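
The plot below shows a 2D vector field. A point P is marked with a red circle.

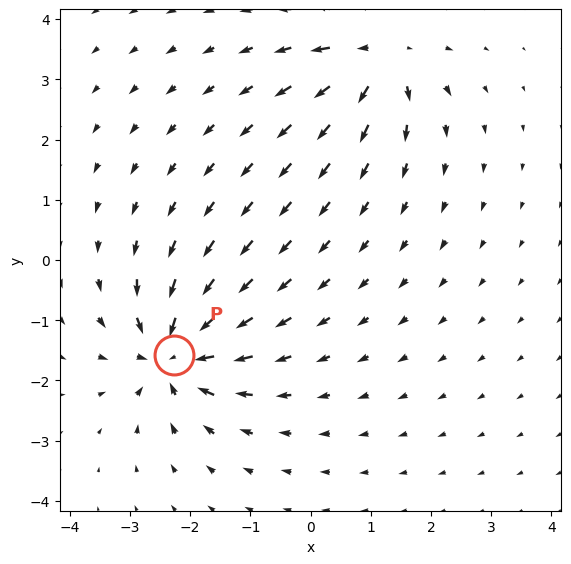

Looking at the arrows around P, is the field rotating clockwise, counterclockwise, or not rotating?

Near P at (-2.3, -1.6) the arrows show no circulation. The curl there is ≈0.

not rotating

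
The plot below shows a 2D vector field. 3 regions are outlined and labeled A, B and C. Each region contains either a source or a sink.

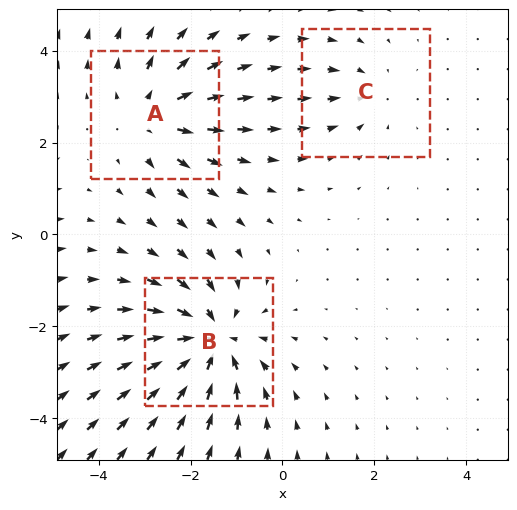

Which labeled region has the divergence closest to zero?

Divergence at each region's feature centre — A: about +3, B: about -5, C: about -2. Region C is closest to zero.

C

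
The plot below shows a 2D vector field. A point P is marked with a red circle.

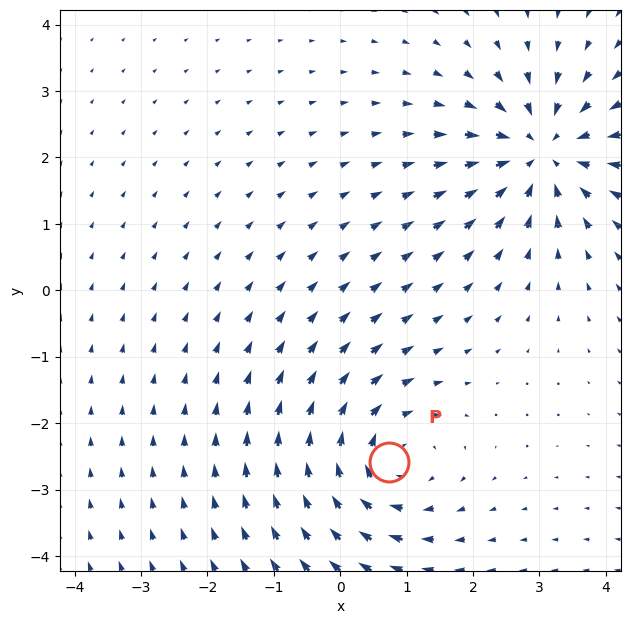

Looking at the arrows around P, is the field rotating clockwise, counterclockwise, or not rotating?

clockwise

Near P at (0.7, -2.6) the arrows circulate clockwise. The curl (z-component) there is about -3; negative curl means clockwise rotation.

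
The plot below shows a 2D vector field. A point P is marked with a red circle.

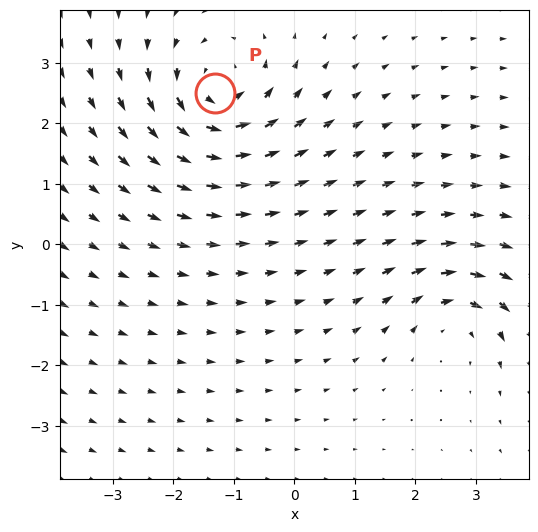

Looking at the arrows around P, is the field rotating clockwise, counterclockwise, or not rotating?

Near P at (-1.3, 2.5) the arrows circulate counterclockwise. The curl (z-component) there is about +5; positive curl means counterclockwise rotation.

counterclockwise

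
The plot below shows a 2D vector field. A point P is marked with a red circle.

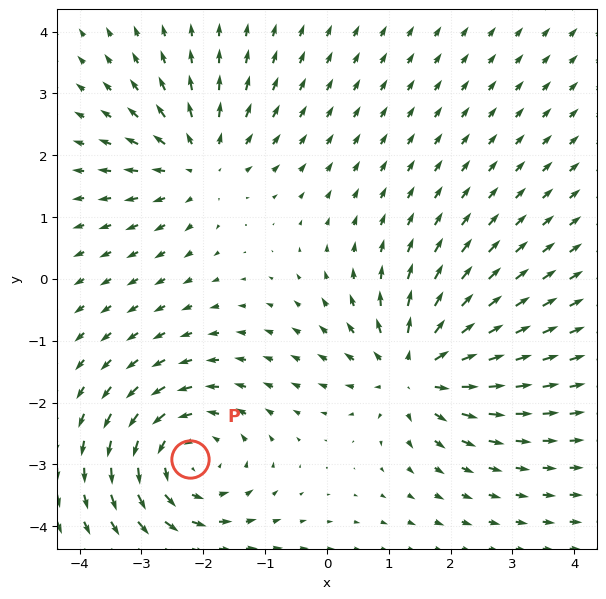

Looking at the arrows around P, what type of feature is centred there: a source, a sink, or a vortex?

At P (-2.2, -2.9) the arrows circulate counterclockwise. Divergence ≈0, curl about +4 — near-zero divergence with nonzero curl is a vortex.

vortex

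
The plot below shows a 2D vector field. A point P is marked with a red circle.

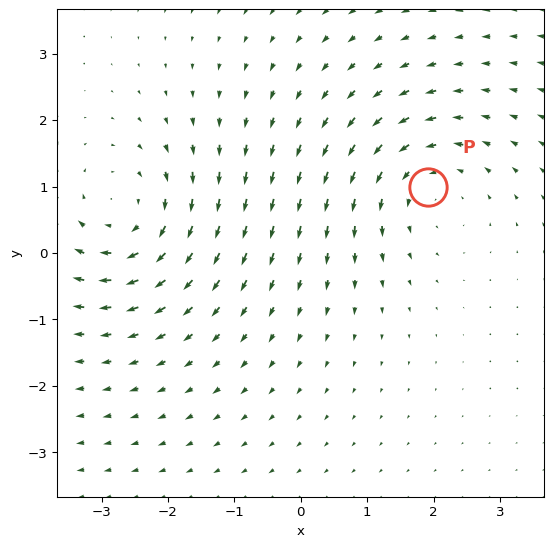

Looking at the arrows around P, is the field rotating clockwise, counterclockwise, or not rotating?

counterclockwise

Near P at (1.9, 1.0) the arrows circulate counterclockwise. The curl (z-component) there is about +4; positive curl means counterclockwise rotation.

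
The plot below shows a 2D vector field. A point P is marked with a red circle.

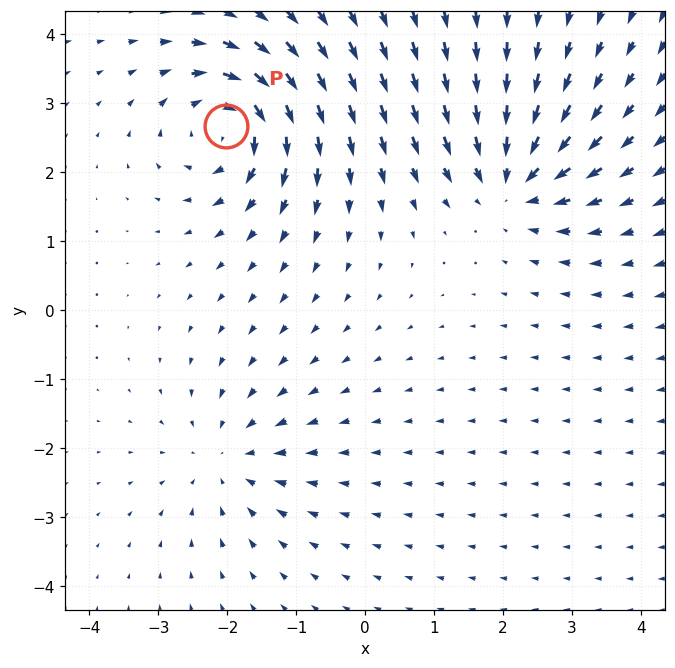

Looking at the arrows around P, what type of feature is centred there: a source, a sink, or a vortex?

vortex

At P (-2.0, 2.7) the arrows circulate clockwise. Divergence ≈0, curl about -6 — near-zero divergence with nonzero curl is a vortex.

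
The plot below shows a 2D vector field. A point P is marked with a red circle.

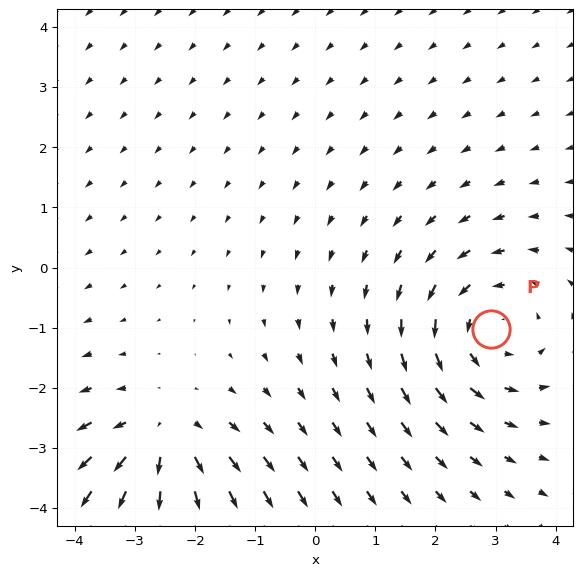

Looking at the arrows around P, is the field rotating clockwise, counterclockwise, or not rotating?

Near P at (2.9, -1.0) the arrows circulate counterclockwise. The curl (z-component) there is about +4; positive curl means counterclockwise rotation.

counterclockwise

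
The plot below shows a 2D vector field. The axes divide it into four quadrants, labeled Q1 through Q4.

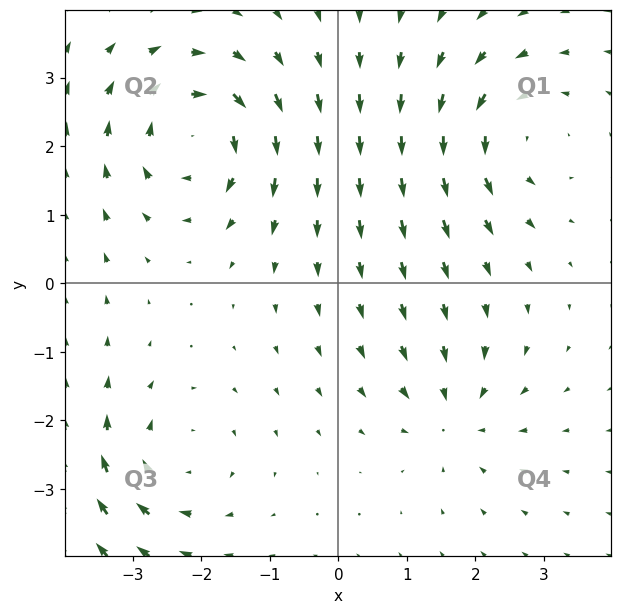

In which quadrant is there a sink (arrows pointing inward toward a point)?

Q4

The sink sits at approximately (1.7, -1.9), which lies in quadrant Q4. The divergence there is about -3, negative as expected for a sink.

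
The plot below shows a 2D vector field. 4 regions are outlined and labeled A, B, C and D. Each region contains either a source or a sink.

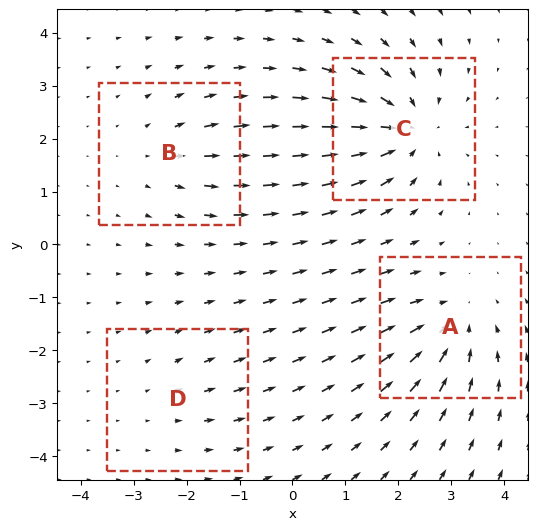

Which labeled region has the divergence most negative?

Divergence at each region's feature centre — A: about -4, B: about +3, C: about -6, D: about +2. Region C is most negative.

C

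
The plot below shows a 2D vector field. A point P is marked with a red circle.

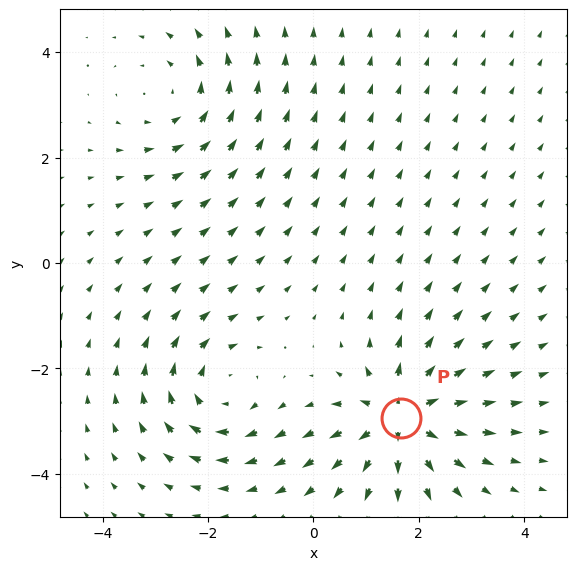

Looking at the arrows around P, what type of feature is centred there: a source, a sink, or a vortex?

source

At P (1.7, -2.9) the arrows spread outward. Divergence about +6, curl ≈0 — positive divergence with near-zero curl is a source.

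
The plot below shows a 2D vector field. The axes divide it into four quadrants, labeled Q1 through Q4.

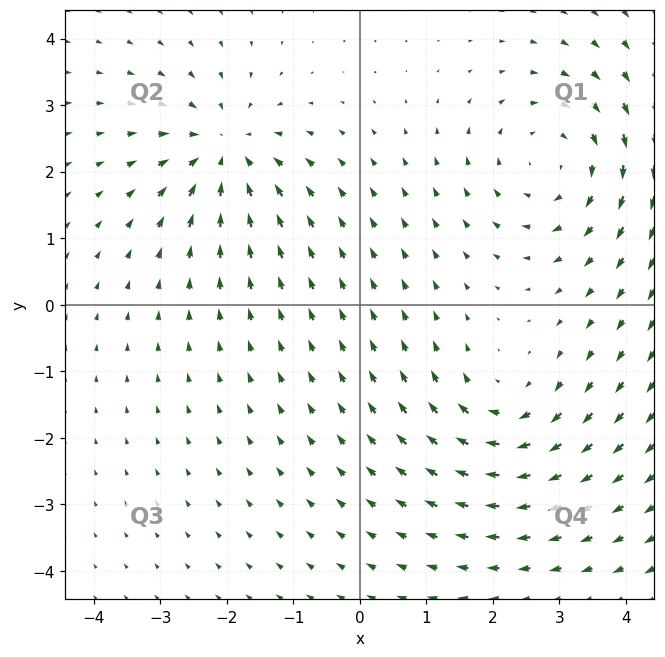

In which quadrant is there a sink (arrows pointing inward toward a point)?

The sink sits at approximately (-2.0, 2.3), which lies in quadrant Q2. The divergence there is about -5, negative as expected for a sink.

Q2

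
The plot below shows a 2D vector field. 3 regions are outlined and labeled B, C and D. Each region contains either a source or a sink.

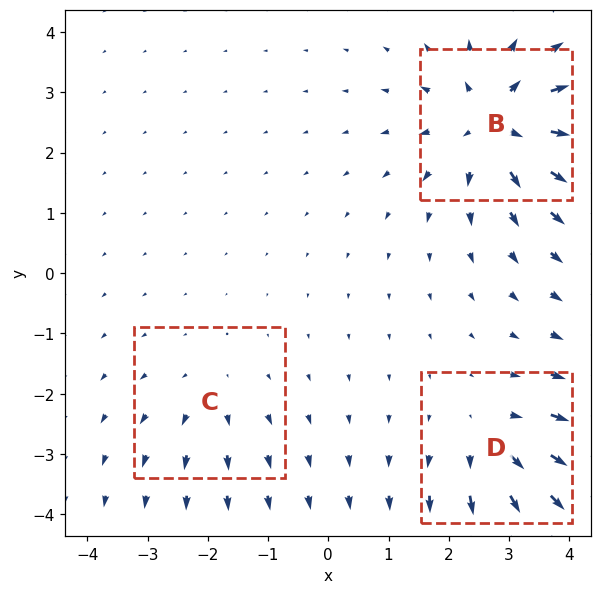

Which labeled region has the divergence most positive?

Divergence at each region's feature centre — B: about +5, C: about +2, D: about +4. Region B is most positive.

B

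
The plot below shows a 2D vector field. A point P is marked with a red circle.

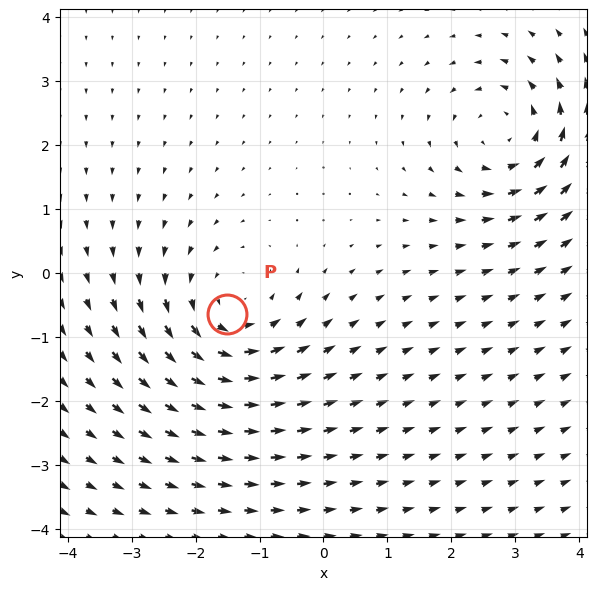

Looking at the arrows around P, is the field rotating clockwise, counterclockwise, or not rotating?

counterclockwise

Near P at (-1.5, -0.6) the arrows circulate counterclockwise. The curl (z-component) there is about +3; positive curl means counterclockwise rotation.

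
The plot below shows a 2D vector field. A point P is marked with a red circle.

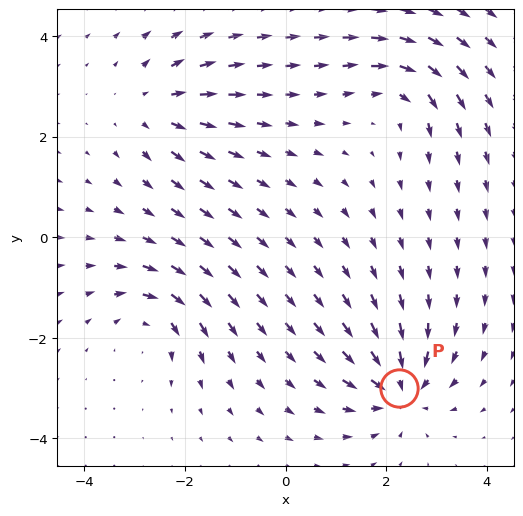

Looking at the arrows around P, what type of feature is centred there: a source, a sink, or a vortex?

At P (2.3, -3.0) the arrows converge inward. Divergence about -7, curl ≈0 — negative divergence with near-zero curl is a sink.

sink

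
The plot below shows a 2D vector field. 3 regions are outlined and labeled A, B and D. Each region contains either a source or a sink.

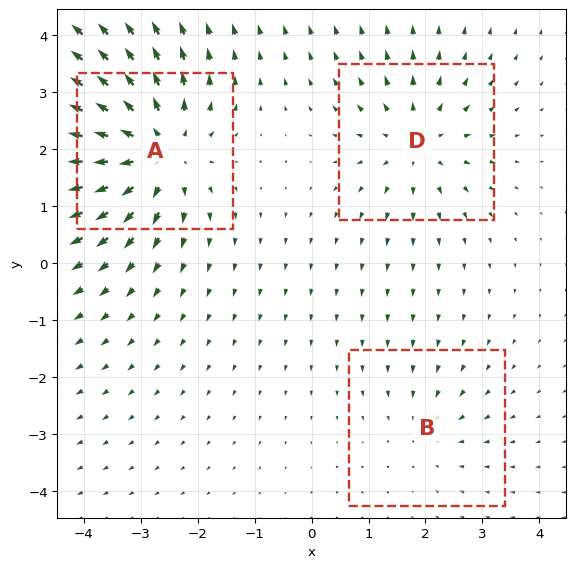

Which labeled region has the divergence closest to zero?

B

Divergence at each region's feature centre — A: about +6, B: about -2, D: about +3. Region B is closest to zero.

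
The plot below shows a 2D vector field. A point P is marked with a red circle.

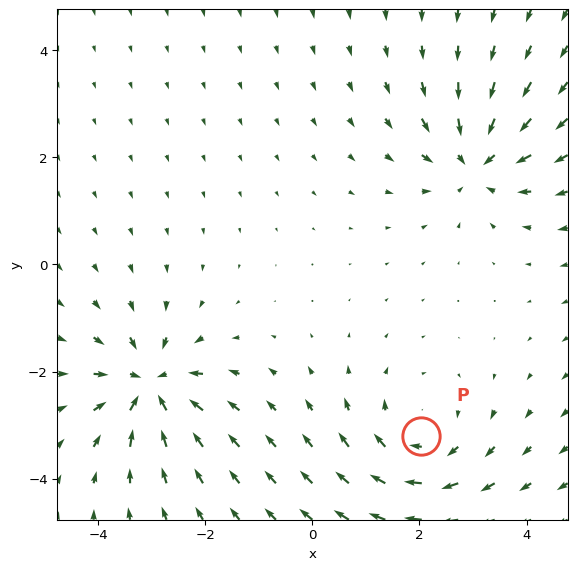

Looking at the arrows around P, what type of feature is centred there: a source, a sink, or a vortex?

At P (2.0, -3.2) the arrows circulate clockwise. Divergence ≈0, curl about -4 — near-zero divergence with nonzero curl is a vortex.

vortex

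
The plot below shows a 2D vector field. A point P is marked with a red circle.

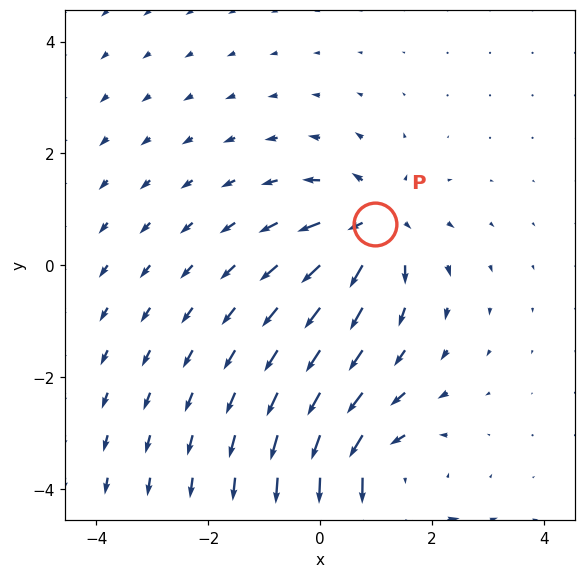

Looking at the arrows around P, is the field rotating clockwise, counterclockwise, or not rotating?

Near P at (1.0, 0.7) the arrows show no circulation. The curl there is ≈0.

not rotating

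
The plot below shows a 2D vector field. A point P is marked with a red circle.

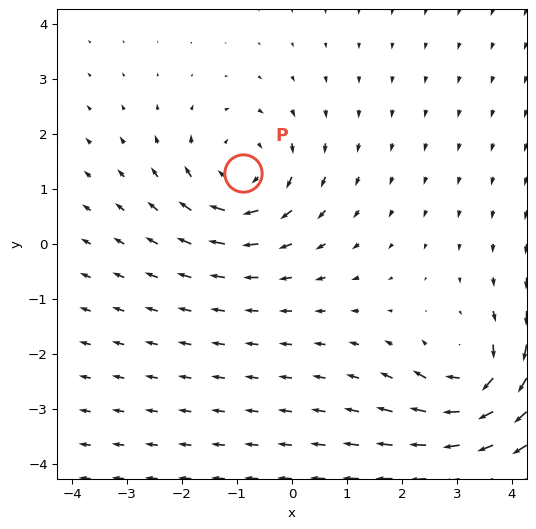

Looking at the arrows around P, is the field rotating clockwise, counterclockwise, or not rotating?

clockwise

Near P at (-0.9, 1.3) the arrows circulate clockwise. The curl (z-component) there is about -4; negative curl means clockwise rotation.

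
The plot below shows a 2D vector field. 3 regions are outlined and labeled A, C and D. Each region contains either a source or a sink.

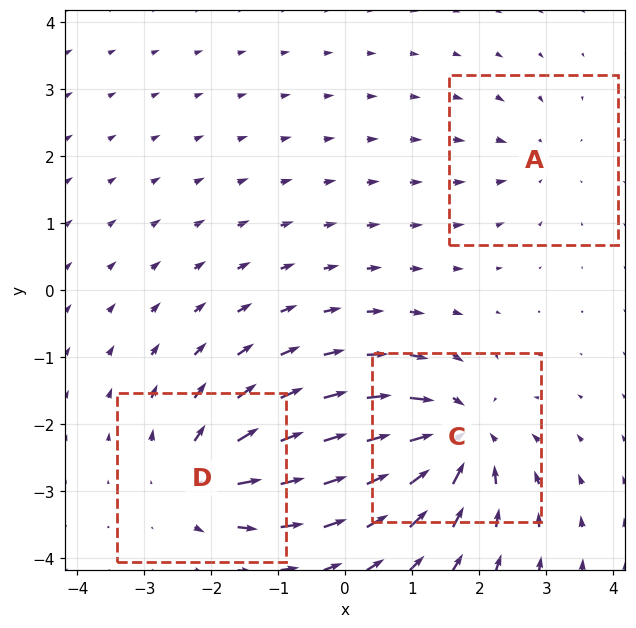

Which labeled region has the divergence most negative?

C

Divergence at each region's feature centre — A: about -2, C: about -6, D: about +4. Region C is most negative.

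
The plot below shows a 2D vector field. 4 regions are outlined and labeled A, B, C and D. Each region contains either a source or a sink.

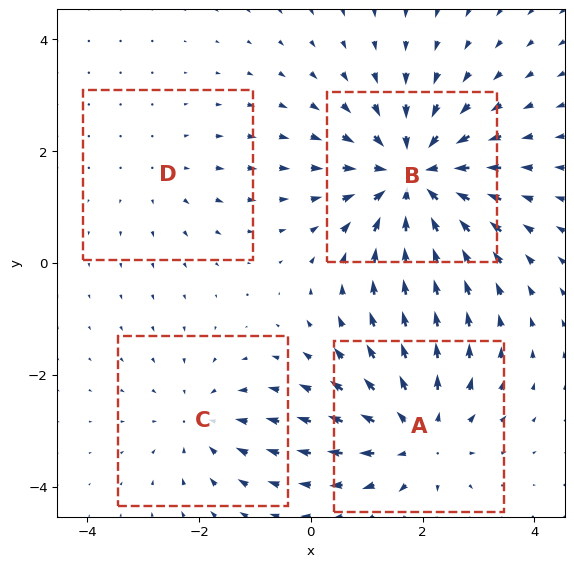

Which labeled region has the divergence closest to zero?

D

Divergence at each region's feature centre — A: about +5, B: about -6, C: about -3, D: about +2. Region D is closest to zero.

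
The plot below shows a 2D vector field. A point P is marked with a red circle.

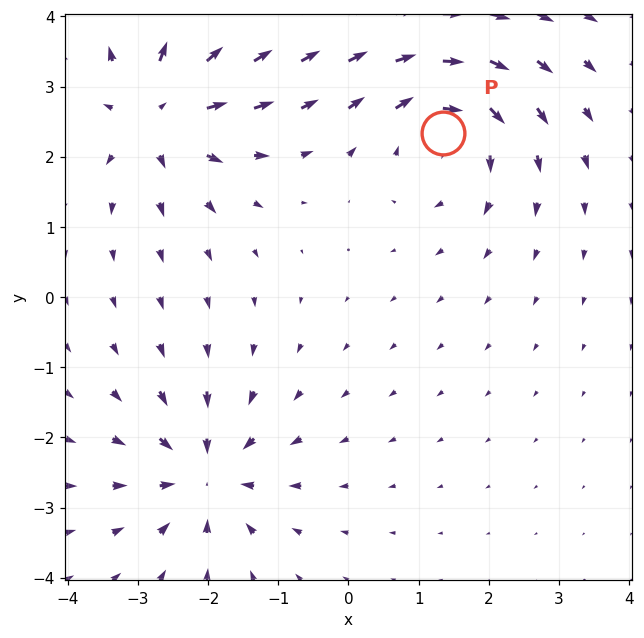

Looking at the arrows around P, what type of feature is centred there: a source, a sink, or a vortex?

At P (1.4, 2.3) the arrows circulate clockwise. Divergence ≈0, curl about -4 — near-zero divergence with nonzero curl is a vortex.

vortex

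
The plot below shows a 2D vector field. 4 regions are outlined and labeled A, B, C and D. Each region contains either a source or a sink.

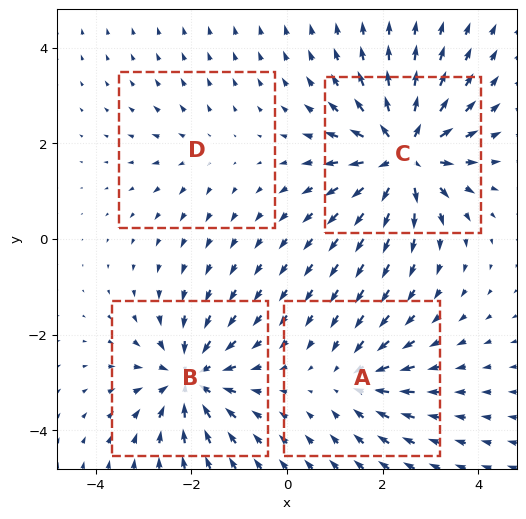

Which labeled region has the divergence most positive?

C

Divergence at each region's feature centre — A: about -4, B: about -6, C: about +8, D: about +2. Region C is most positive.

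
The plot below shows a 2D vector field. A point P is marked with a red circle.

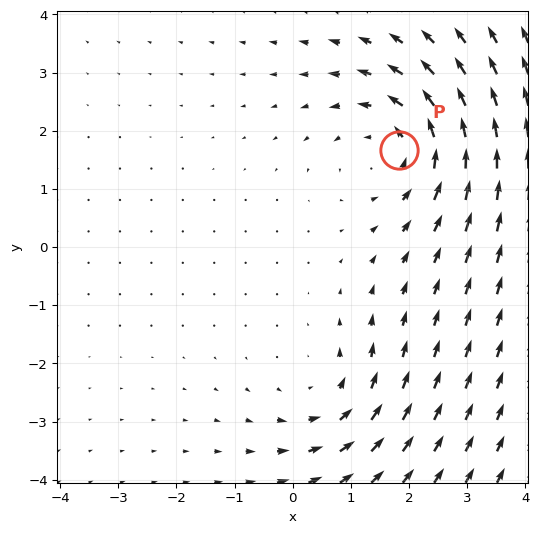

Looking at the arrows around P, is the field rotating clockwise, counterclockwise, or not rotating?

Near P at (1.8, 1.7) the arrows circulate counterclockwise. The curl (z-component) there is about +3; positive curl means counterclockwise rotation.

counterclockwise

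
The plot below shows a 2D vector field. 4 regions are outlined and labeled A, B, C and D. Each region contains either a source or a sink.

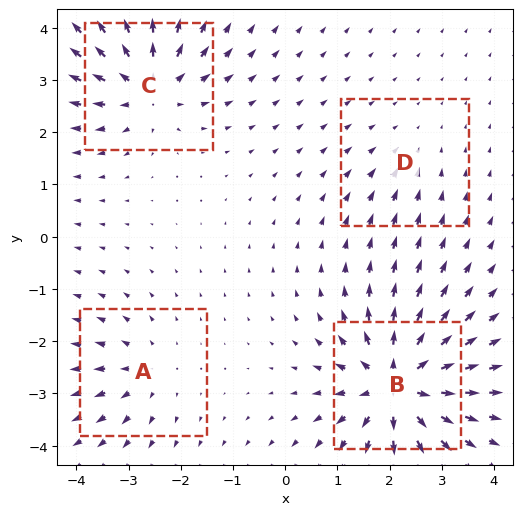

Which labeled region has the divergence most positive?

Divergence at each region's feature centre — A: about +4, B: about +9, C: about +6, D: about -2. Region B is most positive.

B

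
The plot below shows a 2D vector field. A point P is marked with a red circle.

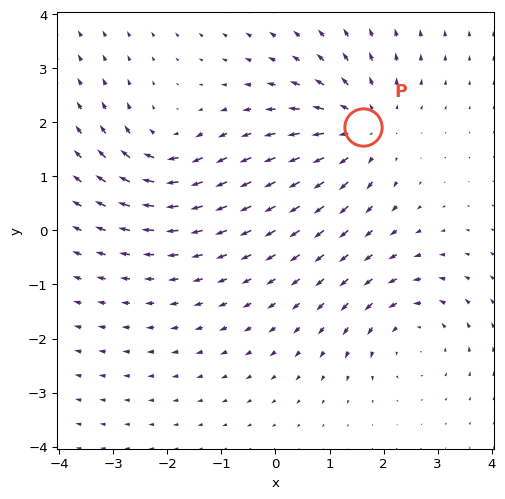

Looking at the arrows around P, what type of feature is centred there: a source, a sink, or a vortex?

At P (1.6, 1.9) the arrows spread outward. Divergence about +4, curl ≈0 — positive divergence with near-zero curl is a source.

source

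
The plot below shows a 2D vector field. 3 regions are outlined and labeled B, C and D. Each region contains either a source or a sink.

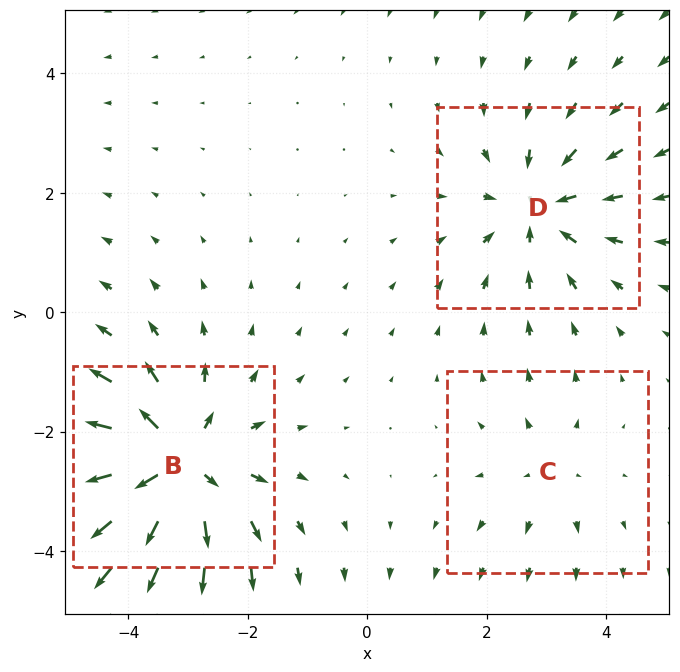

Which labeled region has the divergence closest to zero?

C

Divergence at each region's feature centre — B: about +5, C: about +2, D: about -3. Region C is closest to zero.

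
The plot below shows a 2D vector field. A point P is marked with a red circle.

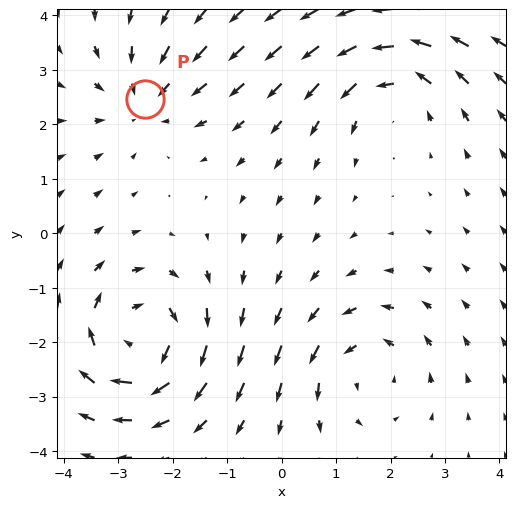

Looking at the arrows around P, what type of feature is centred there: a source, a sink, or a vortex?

At P (-2.5, 2.5) the arrows converge inward. Divergence about -2, curl ≈0 — negative divergence with near-zero curl is a sink.

sink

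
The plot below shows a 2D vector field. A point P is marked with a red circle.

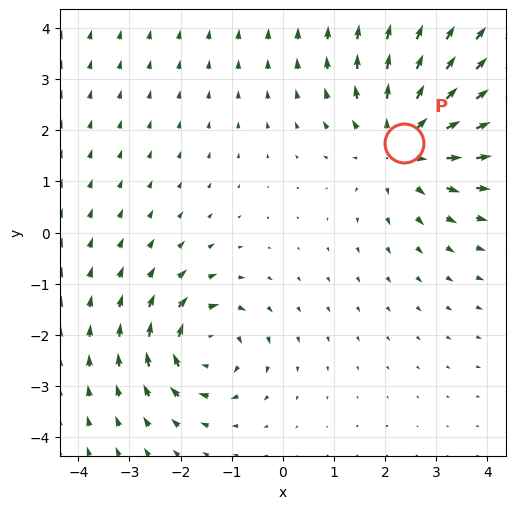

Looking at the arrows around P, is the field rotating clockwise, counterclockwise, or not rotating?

not rotating

Near P at (2.4, 1.7) the arrows show no circulation. The curl there is ≈0.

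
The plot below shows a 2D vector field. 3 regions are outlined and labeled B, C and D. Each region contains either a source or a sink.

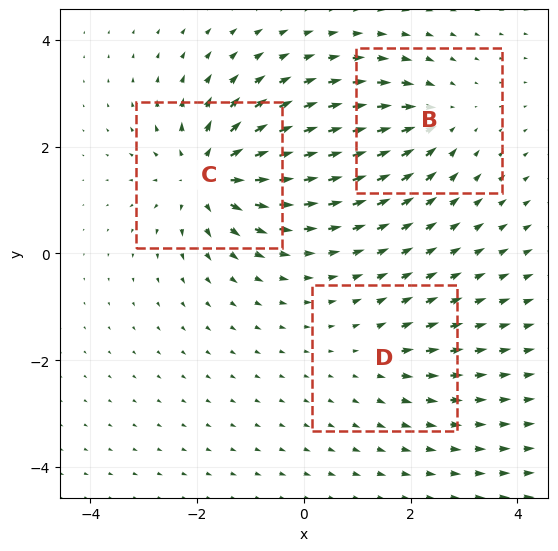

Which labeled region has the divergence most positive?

C

Divergence at each region's feature centre — B: about -3, C: about +5, D: about +2. Region C is most positive.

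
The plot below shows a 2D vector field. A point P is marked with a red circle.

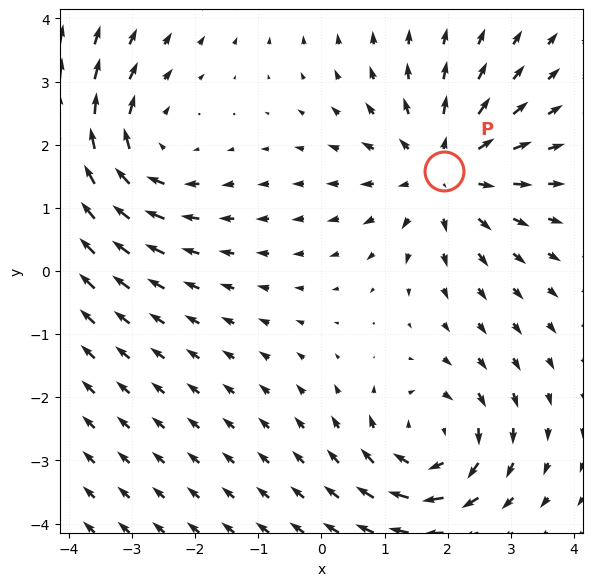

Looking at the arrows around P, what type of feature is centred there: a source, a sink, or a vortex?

At P (1.9, 1.6) the arrows spread outward. Divergence about +3, curl ≈0 — positive divergence with near-zero curl is a source.

source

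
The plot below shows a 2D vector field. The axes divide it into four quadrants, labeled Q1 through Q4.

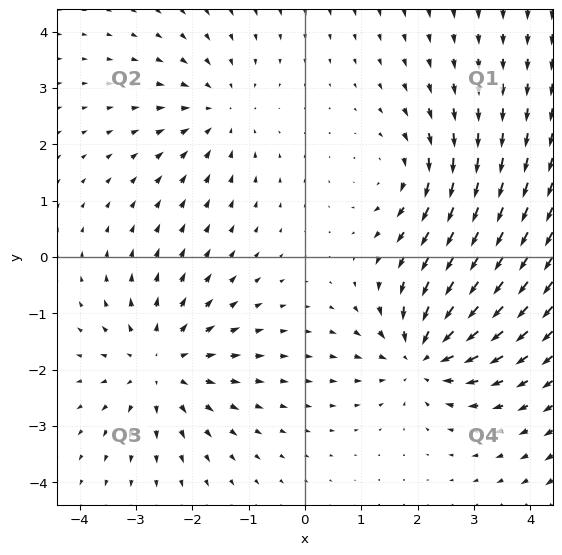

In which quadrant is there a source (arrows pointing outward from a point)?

Q3

The source sits at approximately (-2.6, -1.9), which lies in quadrant Q3. The divergence there is about +4, positive as expected for a source.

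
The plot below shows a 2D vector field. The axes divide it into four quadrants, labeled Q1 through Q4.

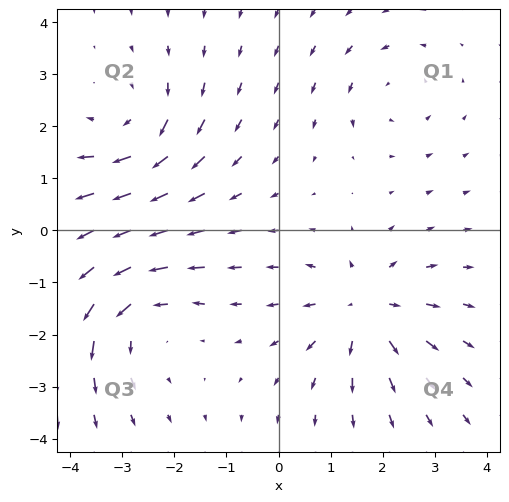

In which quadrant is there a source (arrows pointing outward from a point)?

Q4

The source sits at approximately (1.7, -1.5), which lies in quadrant Q4. The divergence there is about +5, positive as expected for a source.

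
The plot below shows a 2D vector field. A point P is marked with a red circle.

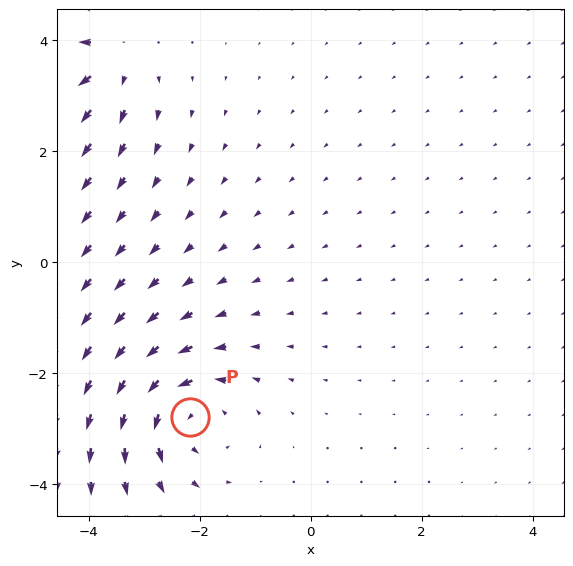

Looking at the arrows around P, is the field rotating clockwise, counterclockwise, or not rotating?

counterclockwise

Near P at (-2.2, -2.8) the arrows circulate counterclockwise. The curl (z-component) there is about +4; positive curl means counterclockwise rotation.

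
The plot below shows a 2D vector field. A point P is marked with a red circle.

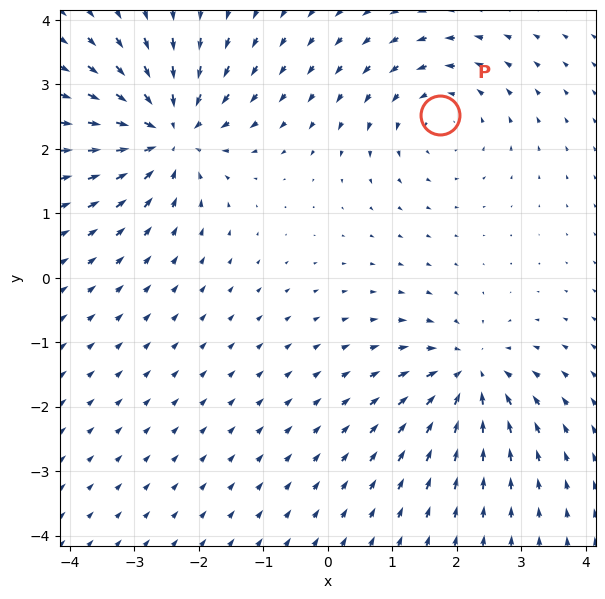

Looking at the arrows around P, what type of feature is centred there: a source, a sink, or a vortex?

At P (1.7, 2.5) the arrows circulate counterclockwise. Divergence ≈0, curl about +2 — near-zero divergence with nonzero curl is a vortex.

vortex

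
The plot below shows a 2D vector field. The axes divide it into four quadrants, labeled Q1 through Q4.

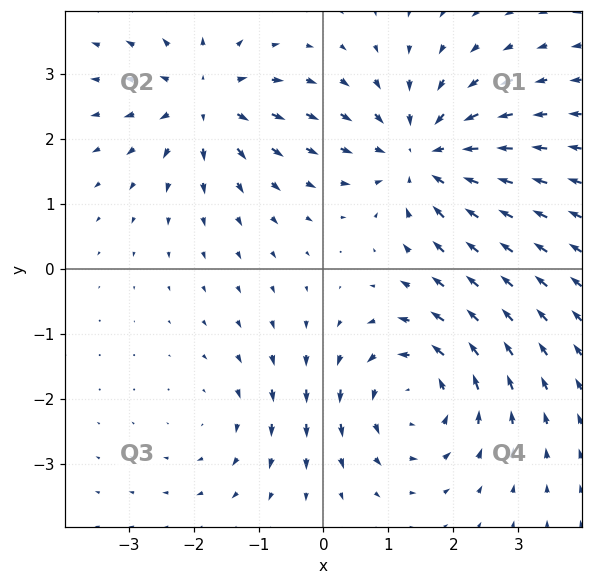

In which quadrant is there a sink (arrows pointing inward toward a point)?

The sink sits at approximately (1.5, 1.7), which lies in quadrant Q1. The divergence there is about -4, negative as expected for a sink.

Q1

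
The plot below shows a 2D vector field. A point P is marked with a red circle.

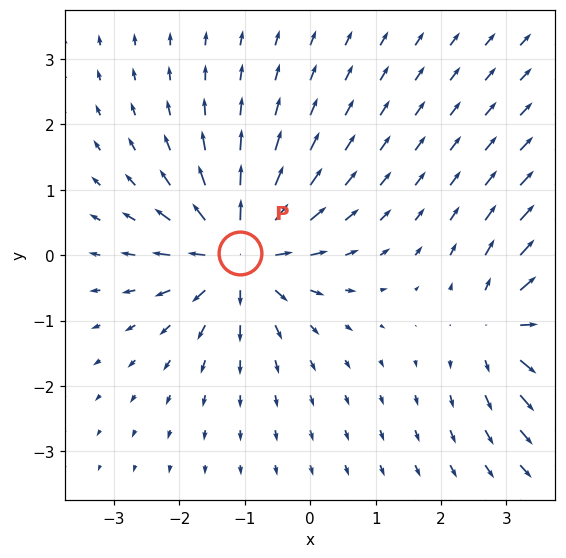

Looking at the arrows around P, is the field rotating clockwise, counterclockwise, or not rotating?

Near P at (-1.1, 0.0) the arrows show no circulation. The curl there is ≈0.

not rotating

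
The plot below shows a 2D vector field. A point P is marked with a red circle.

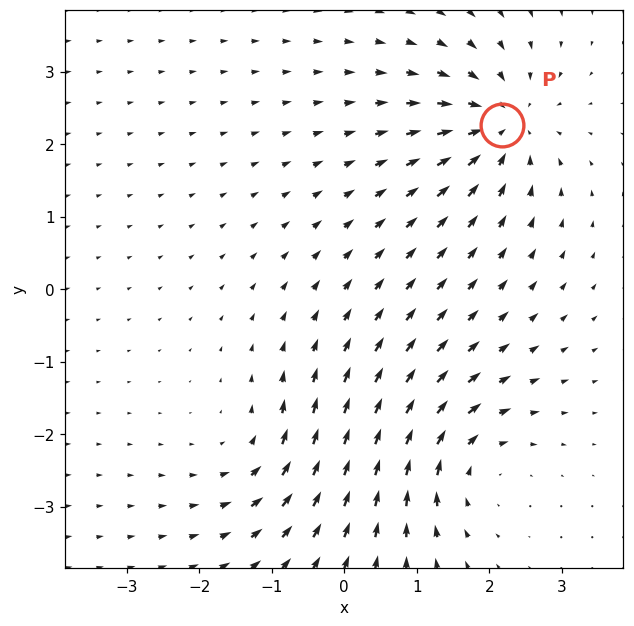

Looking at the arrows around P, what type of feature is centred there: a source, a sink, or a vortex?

sink

At P (2.2, 2.3) the arrows converge inward. Divergence about -5, curl ≈0 — negative divergence with near-zero curl is a sink.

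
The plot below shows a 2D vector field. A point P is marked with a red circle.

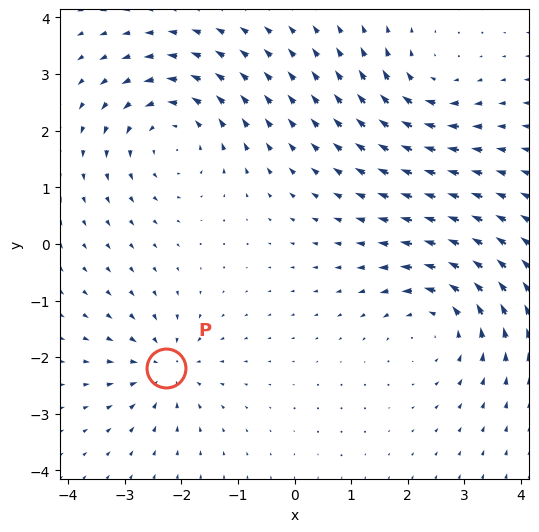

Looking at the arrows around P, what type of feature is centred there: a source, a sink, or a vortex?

sink

At P (-2.3, -2.2) the arrows converge inward. Divergence about -4, curl ≈0 — negative divergence with near-zero curl is a sink.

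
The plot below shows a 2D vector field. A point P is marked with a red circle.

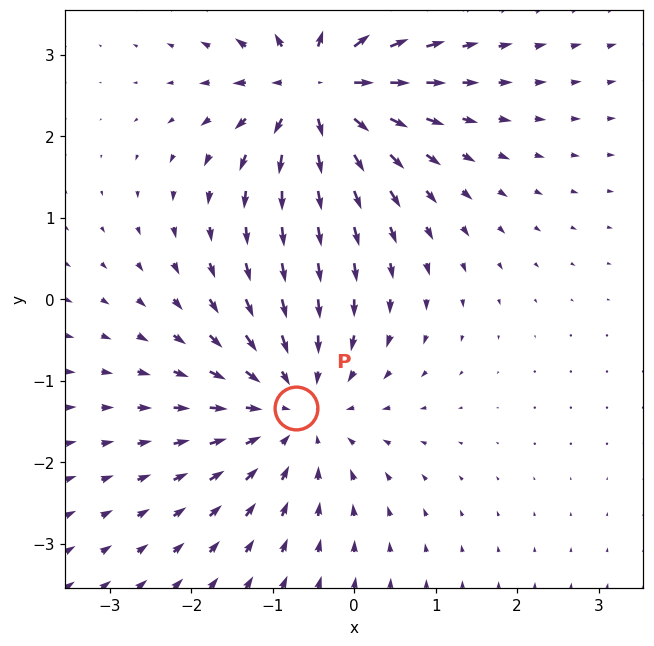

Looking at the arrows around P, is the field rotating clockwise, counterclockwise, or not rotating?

Near P at (-0.7, -1.3) the arrows show no circulation. The curl there is ≈0.

not rotating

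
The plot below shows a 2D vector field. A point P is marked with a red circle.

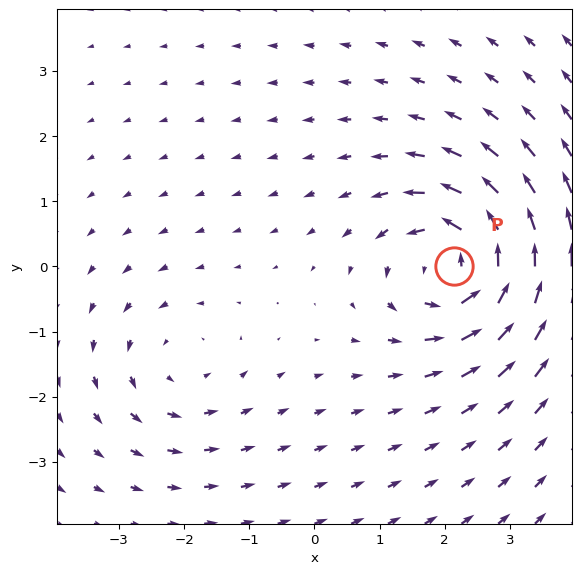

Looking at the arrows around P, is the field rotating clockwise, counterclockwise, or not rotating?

counterclockwise

Near P at (2.1, -0.0) the arrows circulate counterclockwise. The curl (z-component) there is about +5; positive curl means counterclockwise rotation.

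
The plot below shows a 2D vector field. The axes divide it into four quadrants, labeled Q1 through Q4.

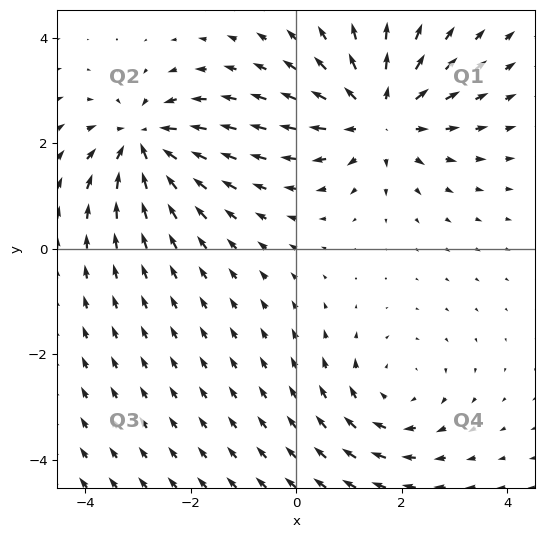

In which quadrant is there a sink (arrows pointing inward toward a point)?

Q2

The sink sits at approximately (-2.9, 2.0), which lies in quadrant Q2. The divergence there is about -5, negative as expected for a sink.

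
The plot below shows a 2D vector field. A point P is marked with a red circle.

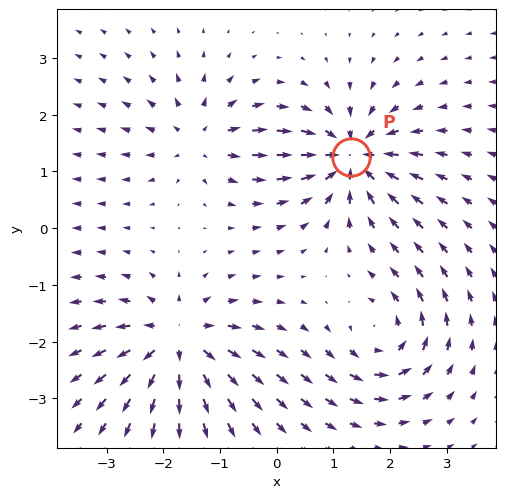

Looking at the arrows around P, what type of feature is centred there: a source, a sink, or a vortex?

At P (1.3, 1.2) the arrows converge inward. Divergence about -6, curl ≈0 — negative divergence with near-zero curl is a sink.

sink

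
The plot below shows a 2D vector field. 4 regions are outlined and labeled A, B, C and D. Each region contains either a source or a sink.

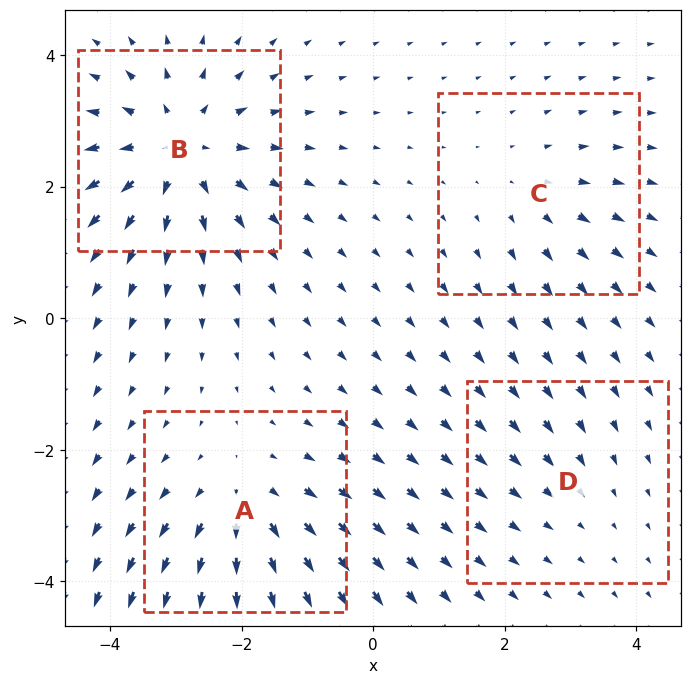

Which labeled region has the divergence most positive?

B

Divergence at each region's feature centre — A: about +5, B: about +7, C: about +3, D: about -2. Region B is most positive.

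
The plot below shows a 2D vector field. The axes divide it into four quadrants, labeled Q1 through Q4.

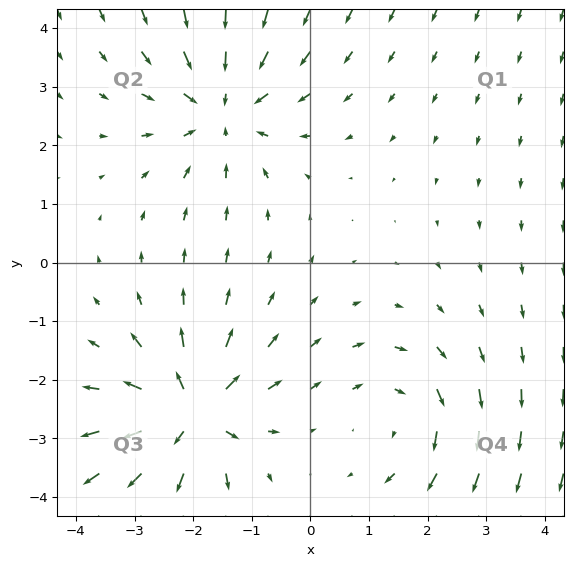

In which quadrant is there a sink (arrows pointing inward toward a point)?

Q2

The sink sits at approximately (-1.5, 2.6), which lies in quadrant Q2. The divergence there is about -3, negative as expected for a sink.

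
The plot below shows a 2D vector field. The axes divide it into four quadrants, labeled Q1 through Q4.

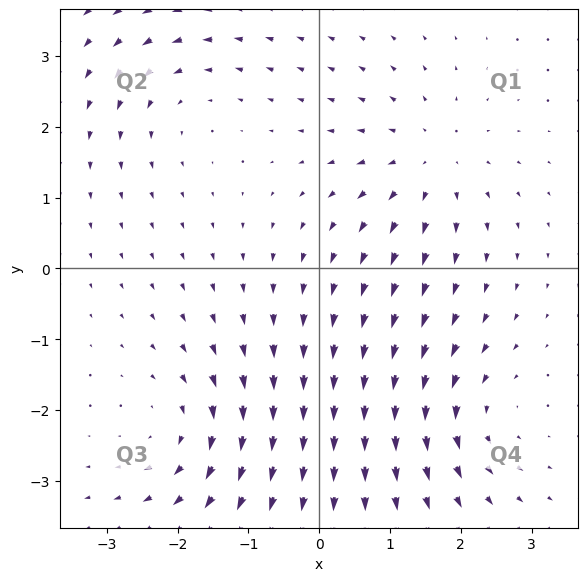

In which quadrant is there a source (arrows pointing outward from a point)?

Q1

The source sits at approximately (1.6, 1.5), which lies in quadrant Q1. The divergence there is about +5, positive as expected for a source.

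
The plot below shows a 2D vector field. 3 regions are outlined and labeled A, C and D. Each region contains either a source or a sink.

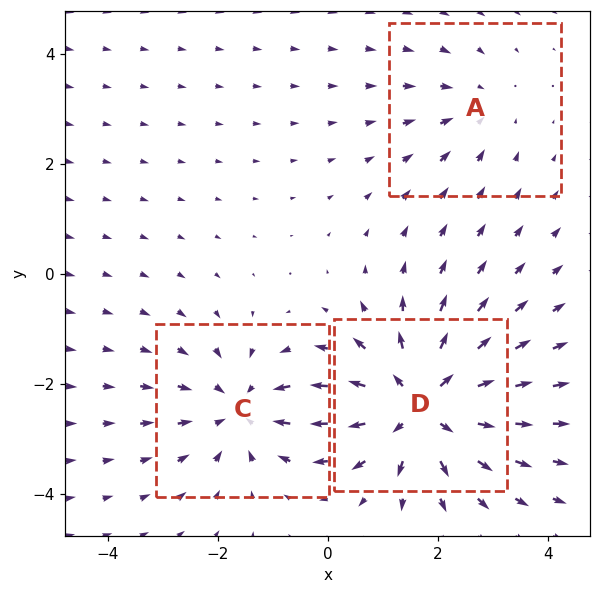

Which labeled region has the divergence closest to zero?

A

Divergence at each region's feature centre — A: about -2, C: about -3, D: about +4. Region A is closest to zero.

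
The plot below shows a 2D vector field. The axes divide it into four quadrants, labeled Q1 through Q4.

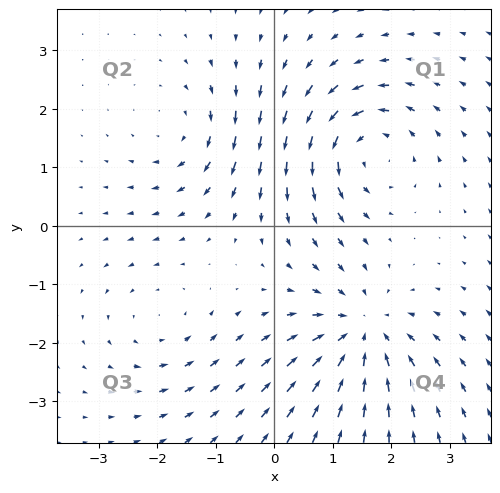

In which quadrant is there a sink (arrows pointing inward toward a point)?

The sink sits at approximately (1.5, -1.8), which lies in quadrant Q4. The divergence there is about -5, negative as expected for a sink.

Q4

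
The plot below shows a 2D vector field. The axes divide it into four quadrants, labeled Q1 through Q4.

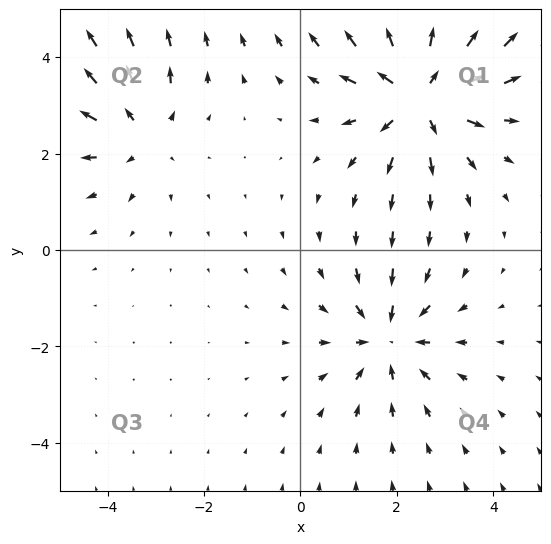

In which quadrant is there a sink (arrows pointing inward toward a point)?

Q4

The sink sits at approximately (1.8, -1.8), which lies in quadrant Q4. The divergence there is about -3, negative as expected for a sink.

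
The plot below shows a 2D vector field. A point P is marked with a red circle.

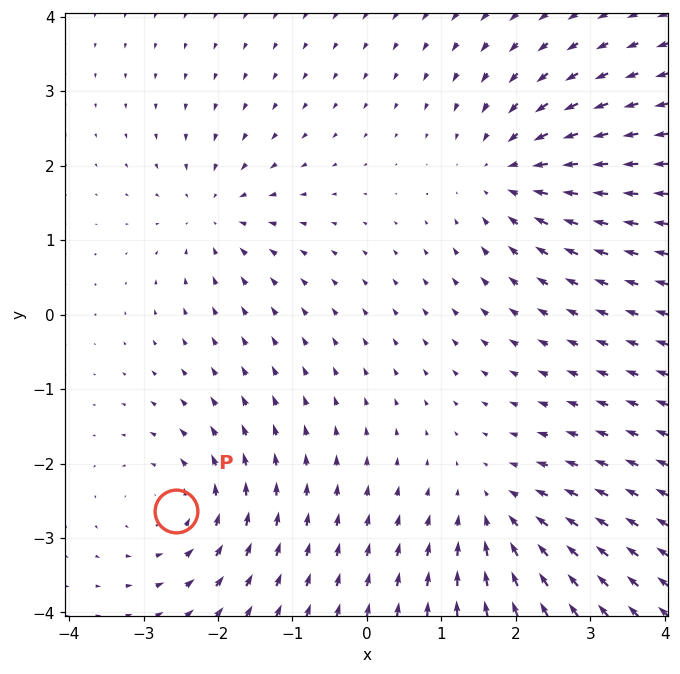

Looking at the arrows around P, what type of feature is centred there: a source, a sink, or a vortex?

At P (-2.6, -2.6) the arrows circulate counterclockwise. Divergence ≈0, curl about +4 — near-zero divergence with nonzero curl is a vortex.

vortex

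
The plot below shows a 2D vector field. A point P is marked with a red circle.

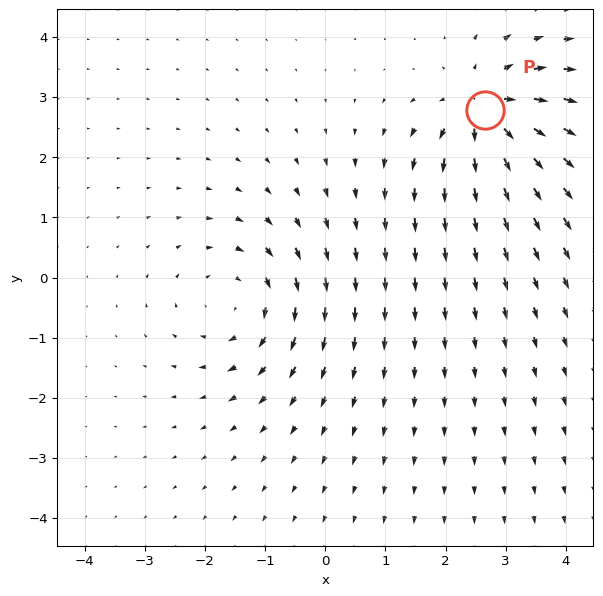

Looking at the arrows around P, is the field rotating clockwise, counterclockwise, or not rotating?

not rotating

Near P at (2.7, 2.8) the arrows show no circulation. The curl there is ≈0.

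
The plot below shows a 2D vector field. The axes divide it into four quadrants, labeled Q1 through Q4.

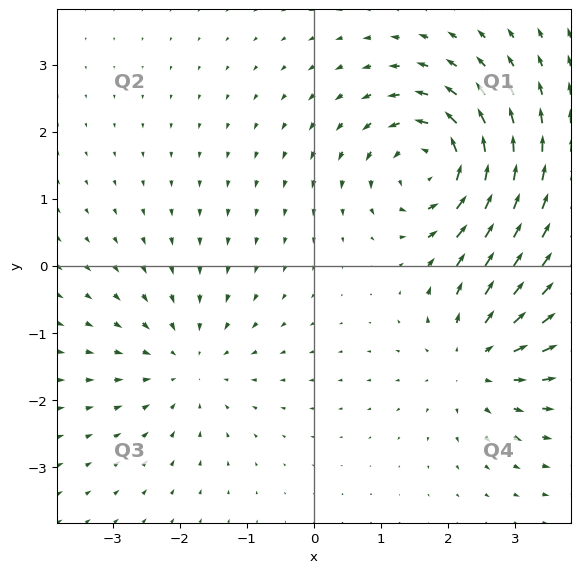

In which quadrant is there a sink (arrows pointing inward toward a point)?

Q3

The sink sits at approximately (-1.9, -1.5), which lies in quadrant Q3. The divergence there is about -3, negative as expected for a sink.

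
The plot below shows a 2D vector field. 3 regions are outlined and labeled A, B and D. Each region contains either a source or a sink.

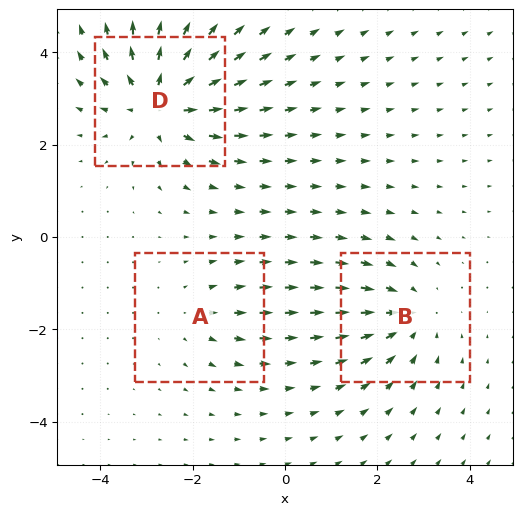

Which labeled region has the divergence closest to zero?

Divergence at each region's feature centre — A: about +2, B: about -3, D: about +5. Region A is closest to zero.

A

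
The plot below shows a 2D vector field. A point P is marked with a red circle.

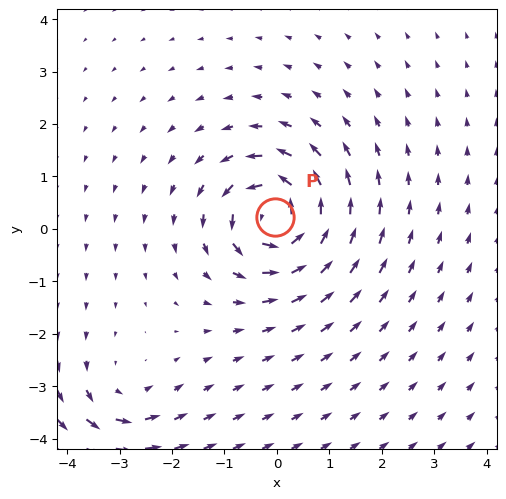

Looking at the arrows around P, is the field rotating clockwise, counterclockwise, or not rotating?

counterclockwise

Near P at (-0.0, 0.2) the arrows circulate counterclockwise. The curl (z-component) there is about +7; positive curl means counterclockwise rotation.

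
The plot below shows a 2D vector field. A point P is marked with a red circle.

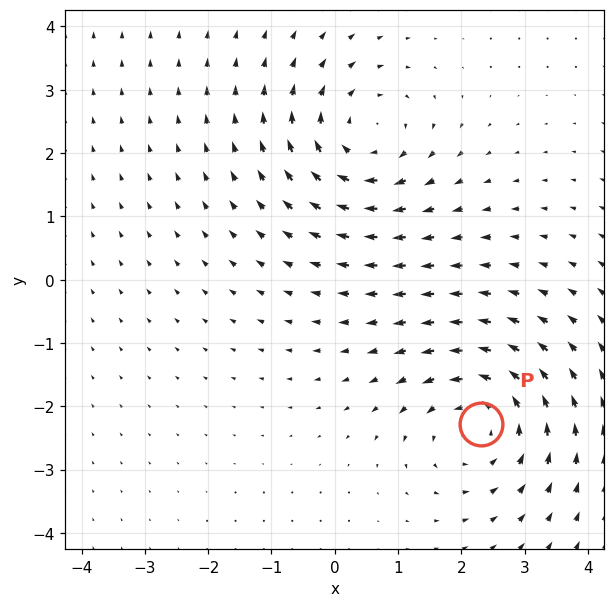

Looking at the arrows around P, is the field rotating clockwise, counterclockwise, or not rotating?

counterclockwise

Near P at (2.3, -2.3) the arrows circulate counterclockwise. The curl (z-component) there is about +4; positive curl means counterclockwise rotation.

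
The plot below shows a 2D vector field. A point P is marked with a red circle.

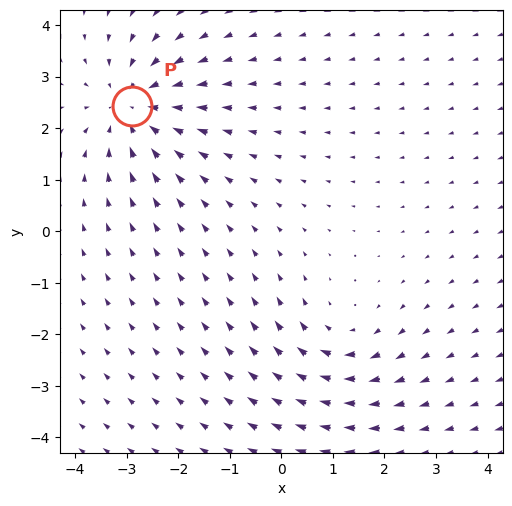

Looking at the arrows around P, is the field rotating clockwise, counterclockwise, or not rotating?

Near P at (-2.9, 2.4) the arrows show no circulation. The curl there is ≈0.

not rotating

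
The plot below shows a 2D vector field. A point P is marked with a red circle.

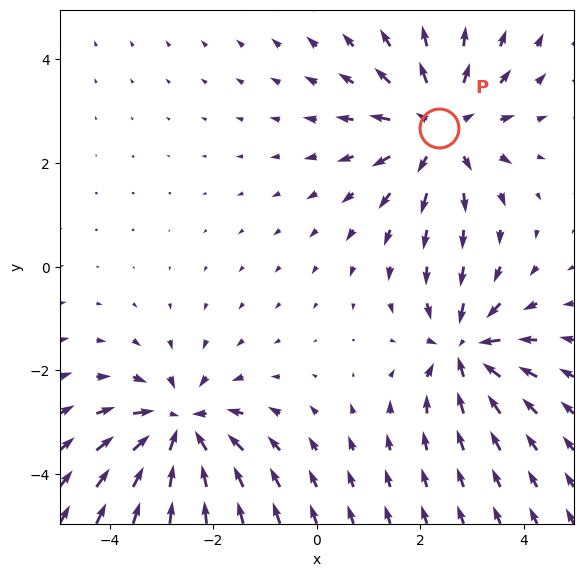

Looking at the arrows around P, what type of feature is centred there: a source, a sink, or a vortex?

source

At P (2.4, 2.7) the arrows spread outward. Divergence about +4, curl ≈0 — positive divergence with near-zero curl is a source.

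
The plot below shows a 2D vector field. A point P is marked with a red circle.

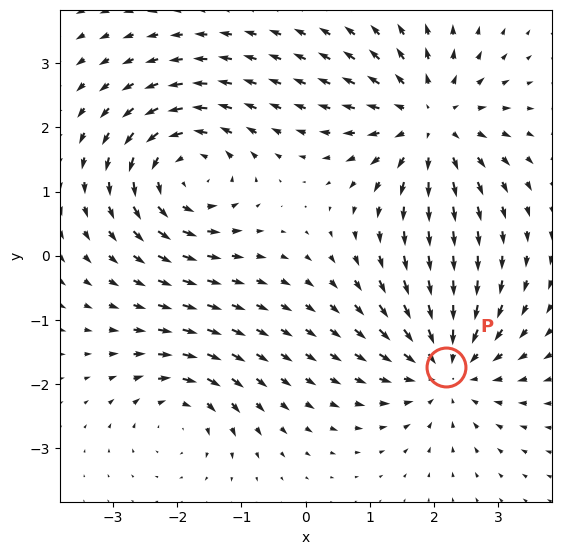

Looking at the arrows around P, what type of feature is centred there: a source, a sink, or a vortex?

sink

At P (2.2, -1.7) the arrows converge inward. Divergence about -4, curl ≈0 — negative divergence with near-zero curl is a sink.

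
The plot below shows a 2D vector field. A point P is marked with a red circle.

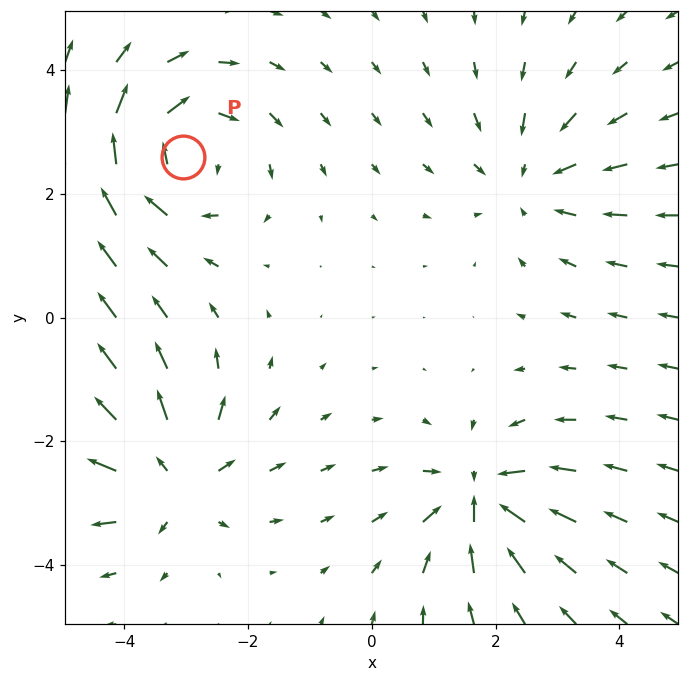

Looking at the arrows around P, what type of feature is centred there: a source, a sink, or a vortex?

At P (-3.0, 2.6) the arrows circulate clockwise. Divergence ≈0, curl about -3 — near-zero divergence with nonzero curl is a vortex.

vortex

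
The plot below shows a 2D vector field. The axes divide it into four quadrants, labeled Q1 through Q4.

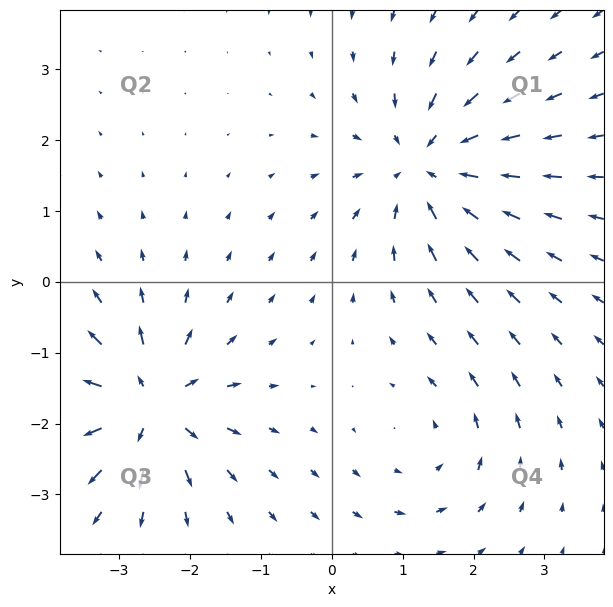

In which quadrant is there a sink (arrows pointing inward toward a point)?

The sink sits at approximately (1.4, 1.6), which lies in quadrant Q1. The divergence there is about -4, negative as expected for a sink.

Q1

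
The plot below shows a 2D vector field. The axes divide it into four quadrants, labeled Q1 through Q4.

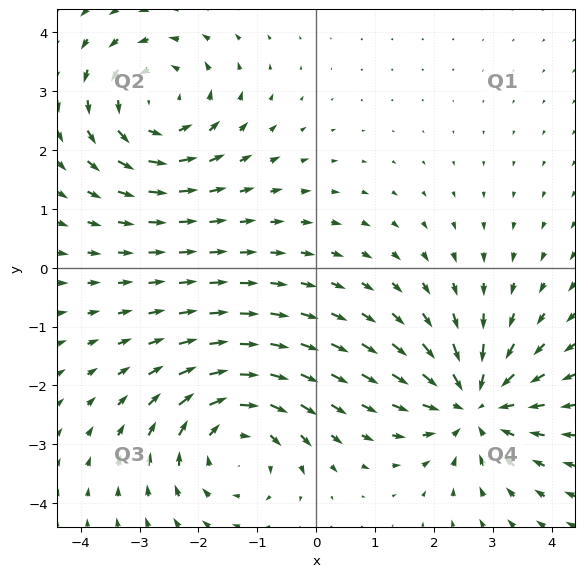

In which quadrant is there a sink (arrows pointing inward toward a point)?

Q4

The sink sits at approximately (2.7, -2.3), which lies in quadrant Q4. The divergence there is about -5, negative as expected for a sink.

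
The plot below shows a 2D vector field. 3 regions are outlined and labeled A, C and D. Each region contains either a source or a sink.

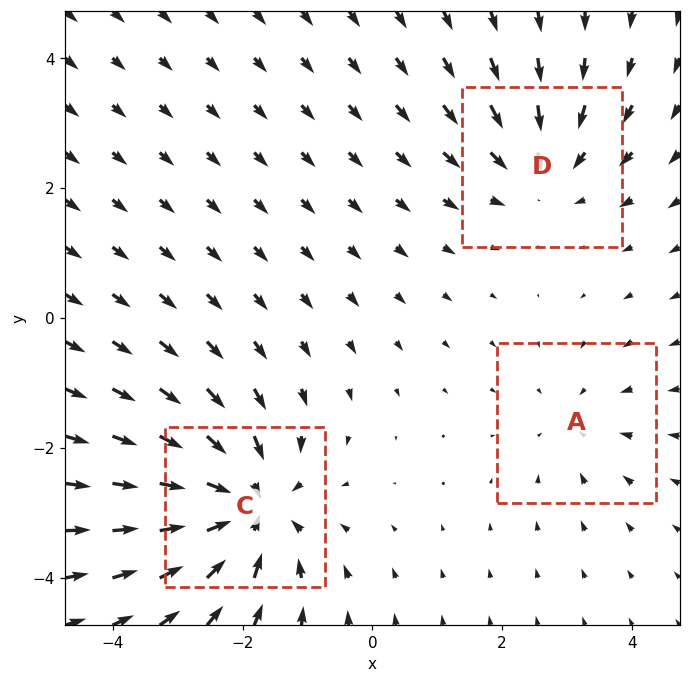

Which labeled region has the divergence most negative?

Divergence at each region's feature centre — A: about -2, C: about -5, D: about -3. Region C is most negative.

C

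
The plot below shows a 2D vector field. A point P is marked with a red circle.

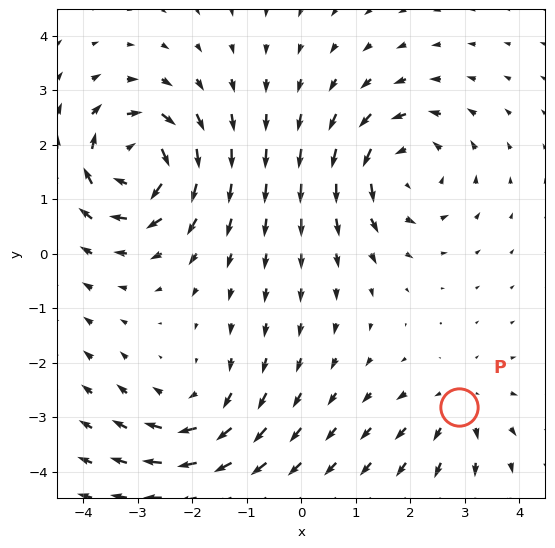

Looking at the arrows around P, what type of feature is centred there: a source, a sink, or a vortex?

source

At P (2.9, -2.8) the arrows spread outward. Divergence about +3, curl ≈0 — positive divergence with near-zero curl is a source.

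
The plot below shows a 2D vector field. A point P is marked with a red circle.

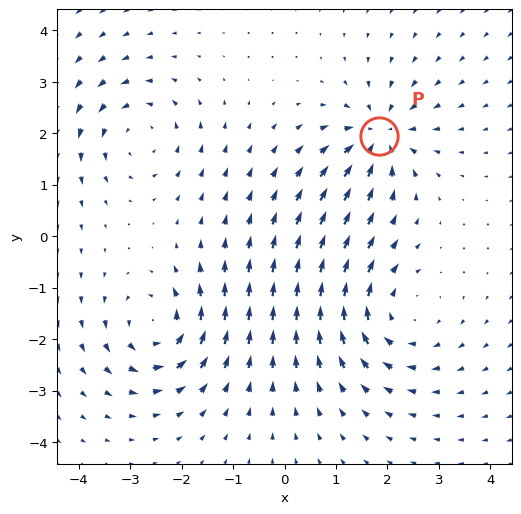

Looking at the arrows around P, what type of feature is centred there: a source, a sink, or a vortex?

sink

At P (1.8, 1.9) the arrows converge inward. Divergence about -5, curl ≈0 — negative divergence with near-zero curl is a sink.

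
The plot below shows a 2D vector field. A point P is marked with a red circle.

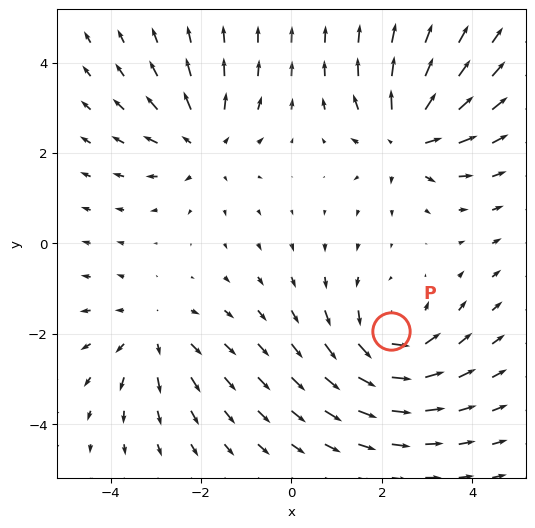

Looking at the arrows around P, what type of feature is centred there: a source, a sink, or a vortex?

At P (2.2, -1.9) the arrows circulate counterclockwise. Divergence ≈0, curl about +4 — near-zero divergence with nonzero curl is a vortex.

vortex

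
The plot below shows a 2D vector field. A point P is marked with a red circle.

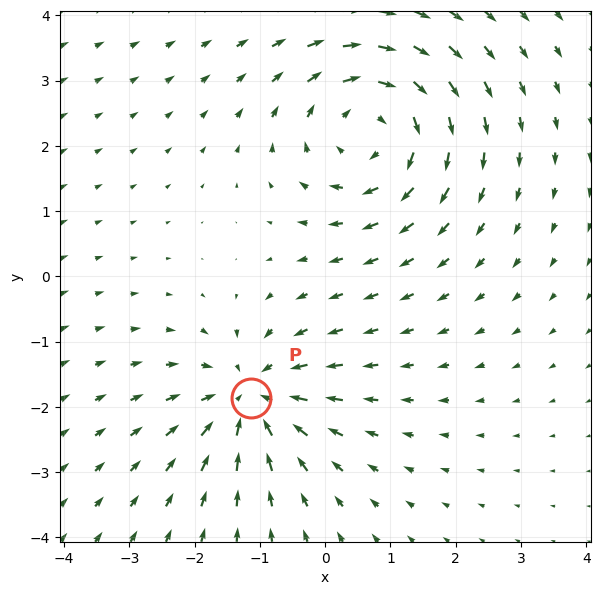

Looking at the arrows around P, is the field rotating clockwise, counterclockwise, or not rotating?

not rotating

Near P at (-1.1, -1.9) the arrows show no circulation. The curl there is ≈0.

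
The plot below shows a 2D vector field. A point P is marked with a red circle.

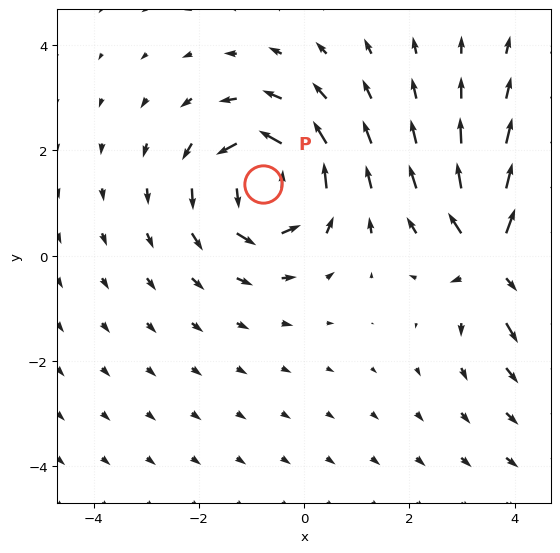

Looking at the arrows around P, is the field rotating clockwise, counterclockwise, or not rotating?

counterclockwise

Near P at (-0.8, 1.4) the arrows circulate counterclockwise. The curl (z-component) there is about +5; positive curl means counterclockwise rotation.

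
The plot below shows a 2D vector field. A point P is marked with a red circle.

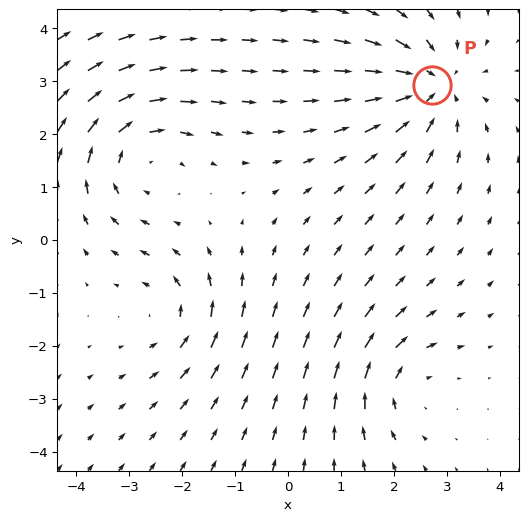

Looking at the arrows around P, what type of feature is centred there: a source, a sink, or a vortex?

At P (2.7, 2.9) the arrows converge inward. Divergence about -5, curl ≈0 — negative divergence with near-zero curl is a sink.

sink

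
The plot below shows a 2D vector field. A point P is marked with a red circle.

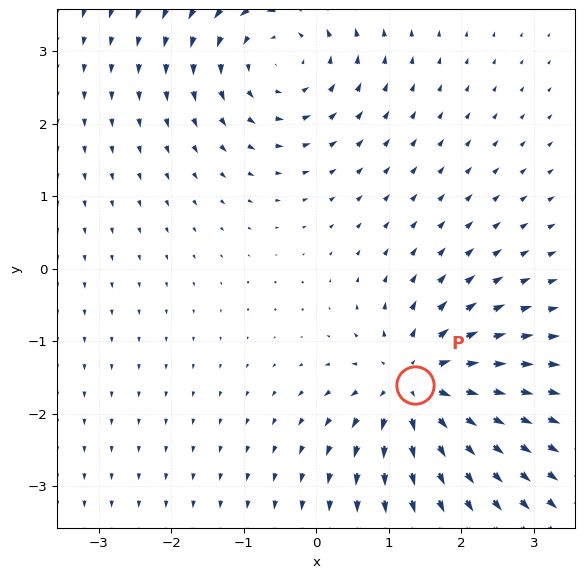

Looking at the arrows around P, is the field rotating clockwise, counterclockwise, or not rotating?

Near P at (1.4, -1.6) the arrows show no circulation. The curl there is ≈0.

not rotating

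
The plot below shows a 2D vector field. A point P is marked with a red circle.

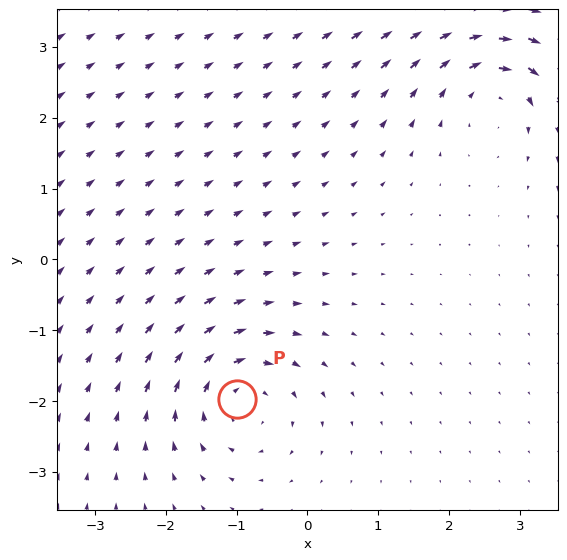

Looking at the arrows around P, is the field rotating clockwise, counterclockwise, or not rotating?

Near P at (-1.0, -2.0) the arrows circulate clockwise. The curl (z-component) there is about -4; negative curl means clockwise rotation.

clockwise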